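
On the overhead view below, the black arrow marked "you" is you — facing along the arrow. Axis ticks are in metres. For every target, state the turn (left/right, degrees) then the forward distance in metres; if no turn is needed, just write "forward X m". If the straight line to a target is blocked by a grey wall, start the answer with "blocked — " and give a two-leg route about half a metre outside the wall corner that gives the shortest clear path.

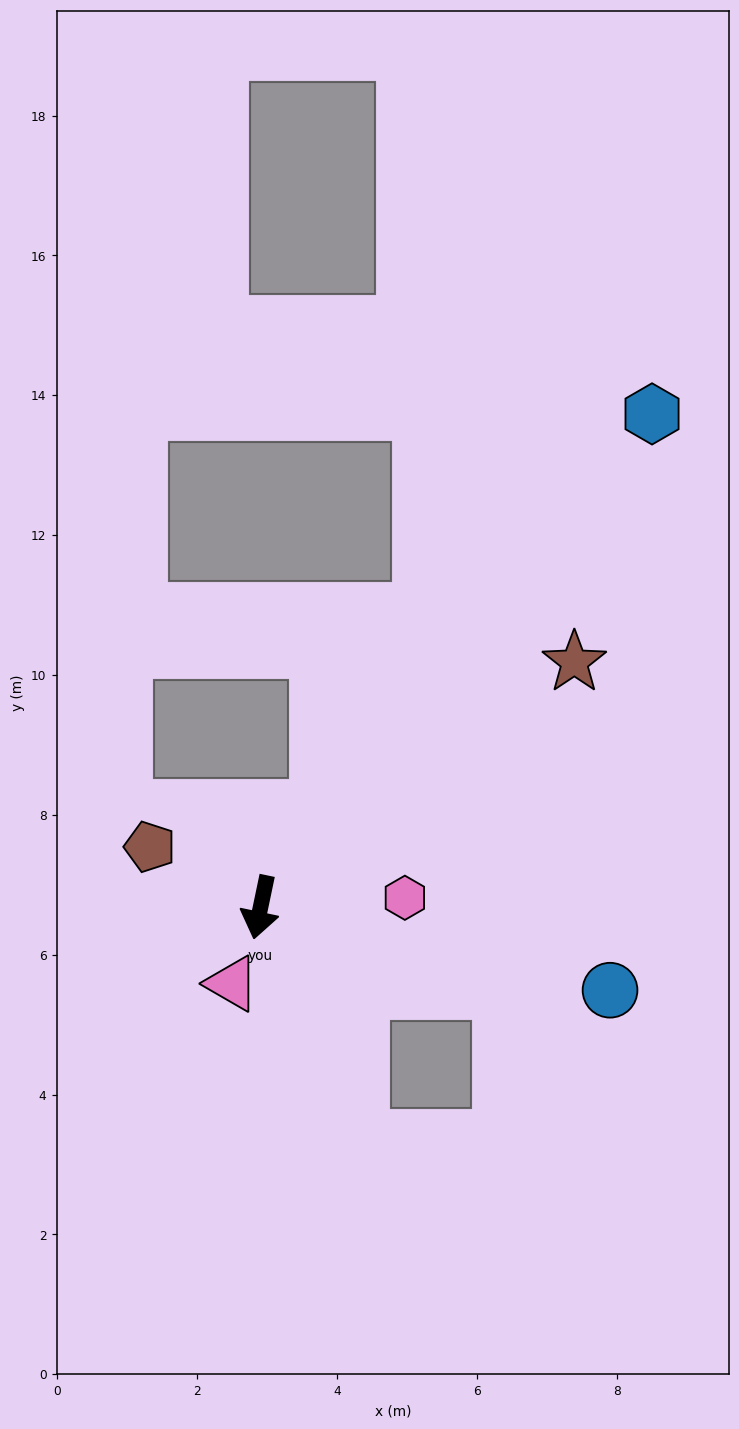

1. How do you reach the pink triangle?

turn right 9°, forward 1.2 m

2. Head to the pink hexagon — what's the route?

turn left 106°, forward 2.1 m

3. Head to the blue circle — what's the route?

turn left 88°, forward 5.1 m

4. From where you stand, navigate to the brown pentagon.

turn right 107°, forward 1.8 m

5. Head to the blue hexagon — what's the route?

turn left 153°, forward 9.0 m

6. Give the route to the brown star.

turn left 140°, forward 5.7 m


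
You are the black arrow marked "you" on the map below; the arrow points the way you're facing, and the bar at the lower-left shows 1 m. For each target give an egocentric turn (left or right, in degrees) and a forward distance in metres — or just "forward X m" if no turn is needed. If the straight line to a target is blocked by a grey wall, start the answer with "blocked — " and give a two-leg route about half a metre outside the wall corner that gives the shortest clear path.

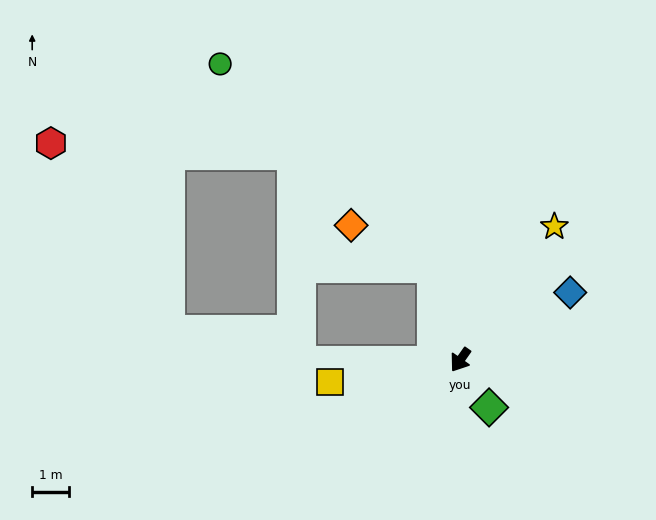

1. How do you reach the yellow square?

turn right 45°, forward 3.6 m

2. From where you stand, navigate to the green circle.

blocked — turn right 128°, forward 2.6 m, then turn left 29°, forward 7.9 m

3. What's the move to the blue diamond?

turn left 157°, forward 3.5 m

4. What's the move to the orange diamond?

blocked — turn right 128°, forward 2.6 m, then turn left 46°, forward 2.5 m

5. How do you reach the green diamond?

turn left 66°, forward 1.5 m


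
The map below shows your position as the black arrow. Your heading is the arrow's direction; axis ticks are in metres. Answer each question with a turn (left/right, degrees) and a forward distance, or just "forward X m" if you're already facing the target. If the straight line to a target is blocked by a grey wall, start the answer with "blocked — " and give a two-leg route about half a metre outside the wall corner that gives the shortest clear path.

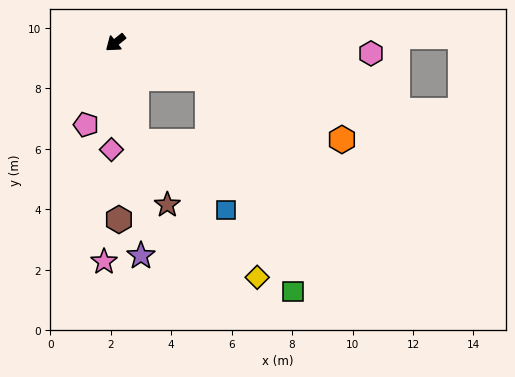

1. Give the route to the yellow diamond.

blocked — turn left 63°, forward 3.3 m, then turn left 30°, forward 6.0 m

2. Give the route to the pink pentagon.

turn left 31°, forward 2.9 m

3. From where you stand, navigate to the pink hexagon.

turn left 139°, forward 8.5 m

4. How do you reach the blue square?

blocked — turn left 63°, forward 3.3 m, then turn left 40°, forward 3.7 m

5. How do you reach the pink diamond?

turn left 49°, forward 3.5 m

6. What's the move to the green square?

blocked — turn left 120°, forward 3.3 m, then turn right 47°, forward 7.6 m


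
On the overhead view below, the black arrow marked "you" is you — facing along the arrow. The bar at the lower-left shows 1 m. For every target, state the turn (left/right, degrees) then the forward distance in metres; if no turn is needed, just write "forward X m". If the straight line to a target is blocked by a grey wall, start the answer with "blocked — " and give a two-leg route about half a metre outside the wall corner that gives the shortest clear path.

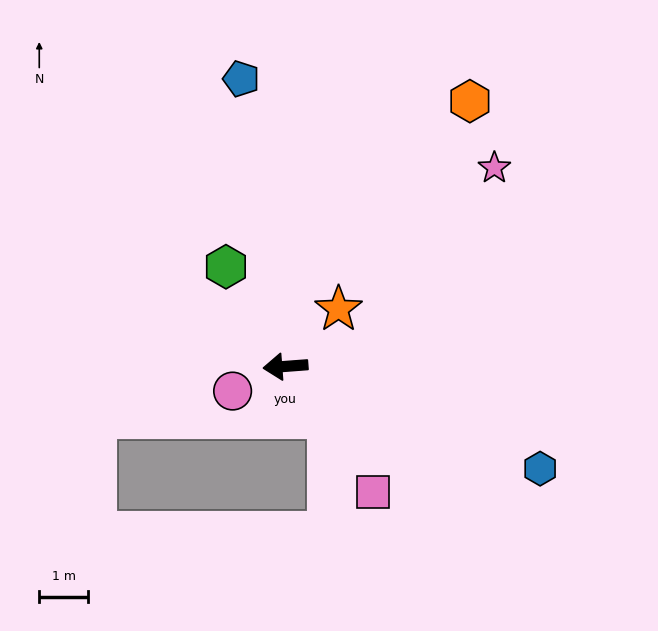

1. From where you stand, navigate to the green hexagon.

turn right 63°, forward 2.4 m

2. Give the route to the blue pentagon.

turn right 86°, forward 6.0 m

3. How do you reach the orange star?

turn right 137°, forward 1.6 m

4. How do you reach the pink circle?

turn left 21°, forward 1.2 m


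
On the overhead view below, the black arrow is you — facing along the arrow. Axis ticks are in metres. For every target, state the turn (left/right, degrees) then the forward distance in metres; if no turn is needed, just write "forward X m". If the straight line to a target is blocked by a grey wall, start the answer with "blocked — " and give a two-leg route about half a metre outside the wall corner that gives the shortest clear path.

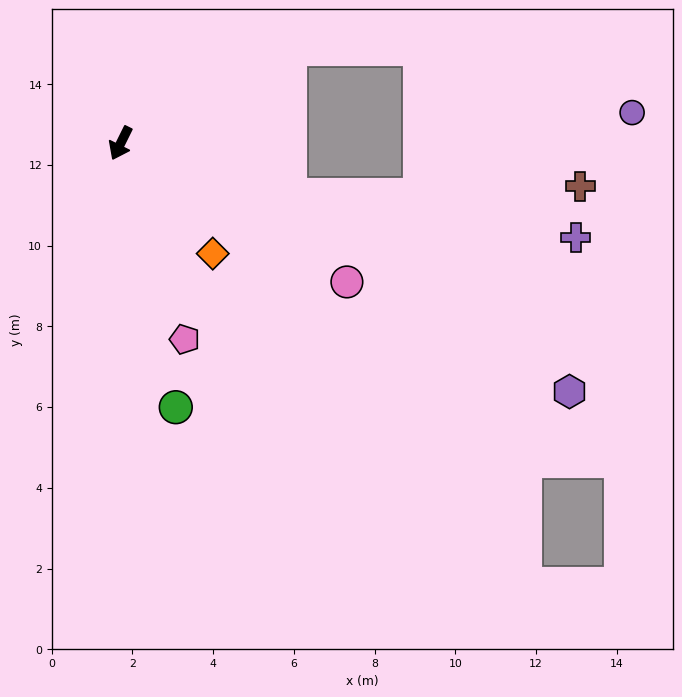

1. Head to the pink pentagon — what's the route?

turn left 44°, forward 5.1 m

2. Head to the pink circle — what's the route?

turn left 85°, forward 6.6 m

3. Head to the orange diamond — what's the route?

turn left 66°, forward 3.6 m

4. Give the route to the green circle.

turn left 38°, forward 6.7 m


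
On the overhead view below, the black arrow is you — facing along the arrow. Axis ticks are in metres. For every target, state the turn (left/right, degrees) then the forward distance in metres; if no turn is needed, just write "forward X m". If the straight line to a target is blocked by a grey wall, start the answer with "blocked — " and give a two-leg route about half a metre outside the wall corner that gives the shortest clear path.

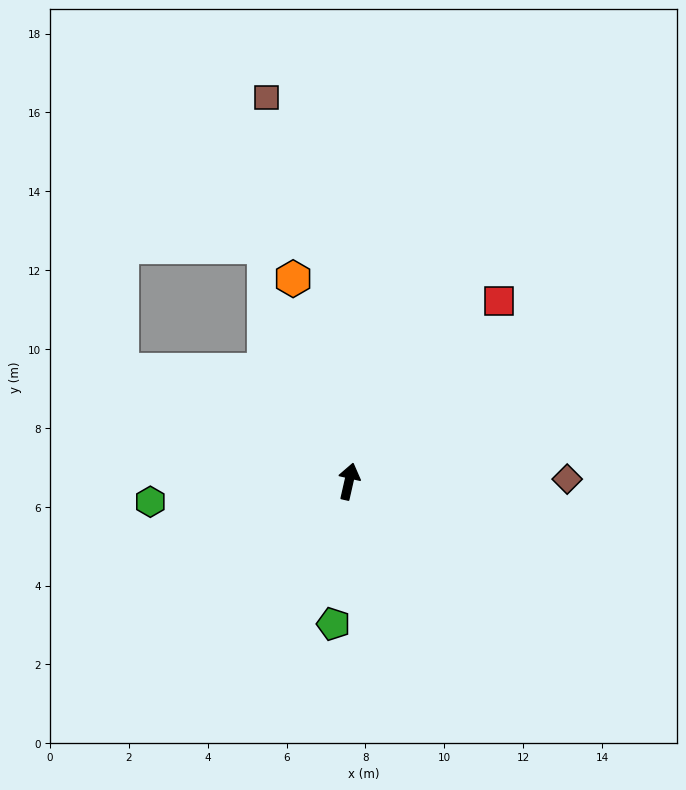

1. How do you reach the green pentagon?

turn right 173°, forward 3.6 m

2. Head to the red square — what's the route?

turn right 27°, forward 6.0 m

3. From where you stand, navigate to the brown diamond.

turn right 77°, forward 5.5 m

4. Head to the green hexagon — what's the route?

turn left 109°, forward 5.1 m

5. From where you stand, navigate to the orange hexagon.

turn left 28°, forward 5.3 m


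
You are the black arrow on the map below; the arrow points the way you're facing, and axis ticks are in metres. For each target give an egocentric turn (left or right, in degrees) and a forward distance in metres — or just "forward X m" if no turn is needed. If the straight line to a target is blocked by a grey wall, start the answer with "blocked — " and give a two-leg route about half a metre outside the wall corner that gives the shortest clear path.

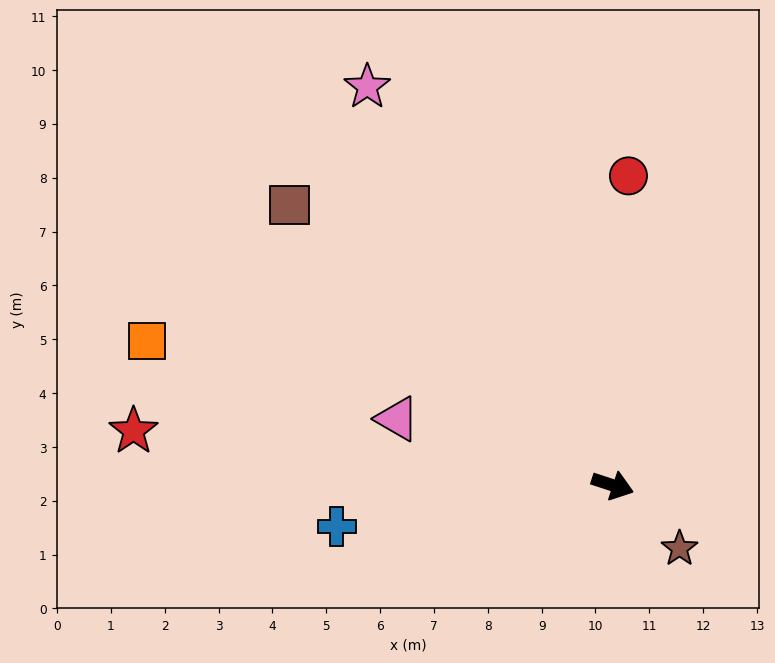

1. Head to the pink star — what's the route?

turn left 140°, forward 8.7 m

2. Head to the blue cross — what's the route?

turn right 153°, forward 5.2 m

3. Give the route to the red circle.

turn left 105°, forward 5.8 m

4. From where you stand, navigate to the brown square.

turn left 157°, forward 7.9 m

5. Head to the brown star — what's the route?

turn right 25°, forward 1.7 m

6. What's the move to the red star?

turn right 168°, forward 9.0 m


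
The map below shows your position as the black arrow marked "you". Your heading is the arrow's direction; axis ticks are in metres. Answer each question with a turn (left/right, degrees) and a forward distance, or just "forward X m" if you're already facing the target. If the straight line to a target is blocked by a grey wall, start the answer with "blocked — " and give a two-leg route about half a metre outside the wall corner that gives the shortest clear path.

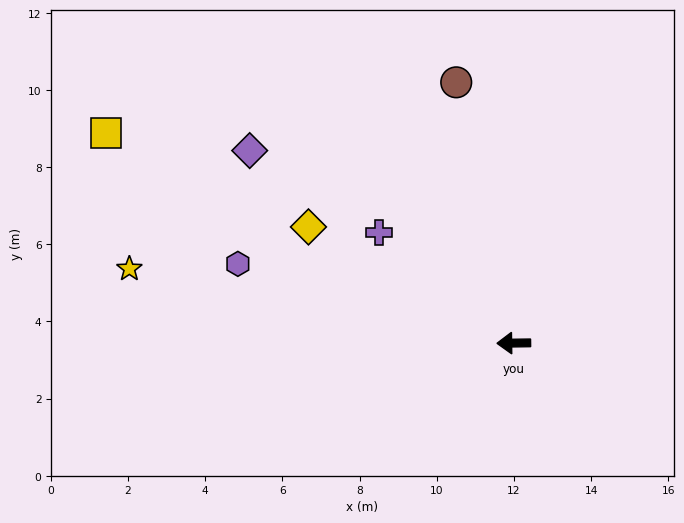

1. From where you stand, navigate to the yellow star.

turn right 12°, forward 10.1 m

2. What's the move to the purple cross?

turn right 40°, forward 4.5 m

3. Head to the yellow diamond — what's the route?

turn right 30°, forward 6.1 m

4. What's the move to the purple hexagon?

turn right 17°, forward 7.4 m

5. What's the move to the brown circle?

turn right 78°, forward 6.9 m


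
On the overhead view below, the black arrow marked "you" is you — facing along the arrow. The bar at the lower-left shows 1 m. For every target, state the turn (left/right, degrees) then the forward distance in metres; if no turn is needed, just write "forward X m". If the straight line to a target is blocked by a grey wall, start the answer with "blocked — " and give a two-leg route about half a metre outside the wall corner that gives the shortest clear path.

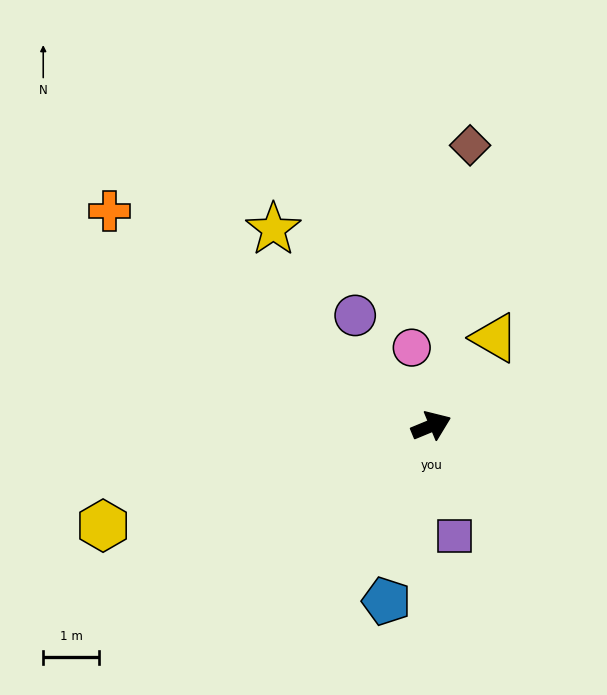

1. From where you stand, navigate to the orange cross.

turn left 124°, forward 6.9 m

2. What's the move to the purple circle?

turn left 102°, forward 2.4 m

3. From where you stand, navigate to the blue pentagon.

turn right 127°, forward 3.2 m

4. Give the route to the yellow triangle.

turn left 32°, forward 1.9 m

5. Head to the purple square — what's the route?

turn right 101°, forward 2.0 m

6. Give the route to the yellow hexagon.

turn left 174°, forward 6.1 m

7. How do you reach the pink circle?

turn left 82°, forward 1.4 m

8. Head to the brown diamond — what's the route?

turn left 60°, forward 5.0 m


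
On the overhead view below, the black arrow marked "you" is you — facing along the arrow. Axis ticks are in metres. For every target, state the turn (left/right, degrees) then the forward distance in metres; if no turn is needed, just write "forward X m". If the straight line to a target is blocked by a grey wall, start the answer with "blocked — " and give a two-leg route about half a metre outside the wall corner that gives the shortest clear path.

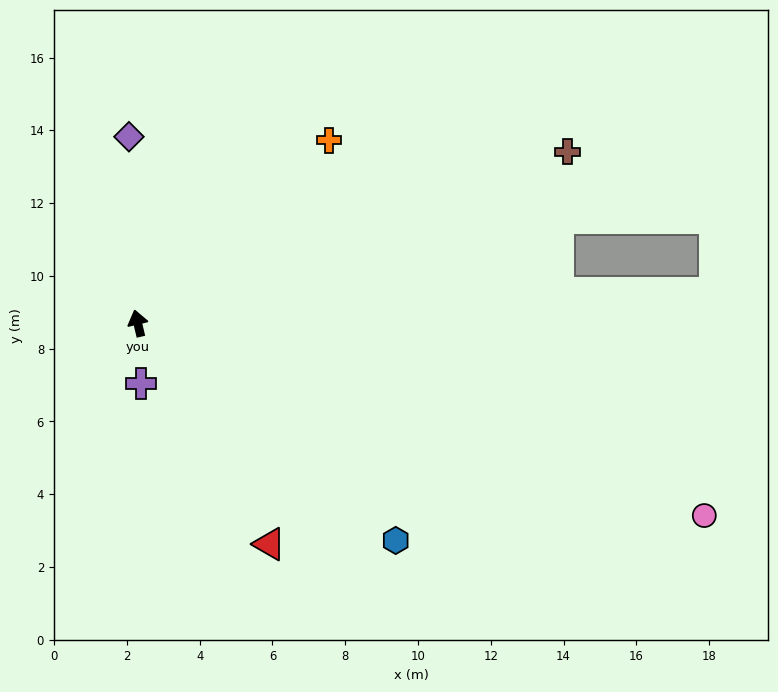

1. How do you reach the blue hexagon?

turn right 143°, forward 9.3 m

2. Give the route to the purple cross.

turn left 170°, forward 1.7 m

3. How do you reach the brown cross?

turn right 82°, forward 12.7 m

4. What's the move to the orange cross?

turn right 60°, forward 7.3 m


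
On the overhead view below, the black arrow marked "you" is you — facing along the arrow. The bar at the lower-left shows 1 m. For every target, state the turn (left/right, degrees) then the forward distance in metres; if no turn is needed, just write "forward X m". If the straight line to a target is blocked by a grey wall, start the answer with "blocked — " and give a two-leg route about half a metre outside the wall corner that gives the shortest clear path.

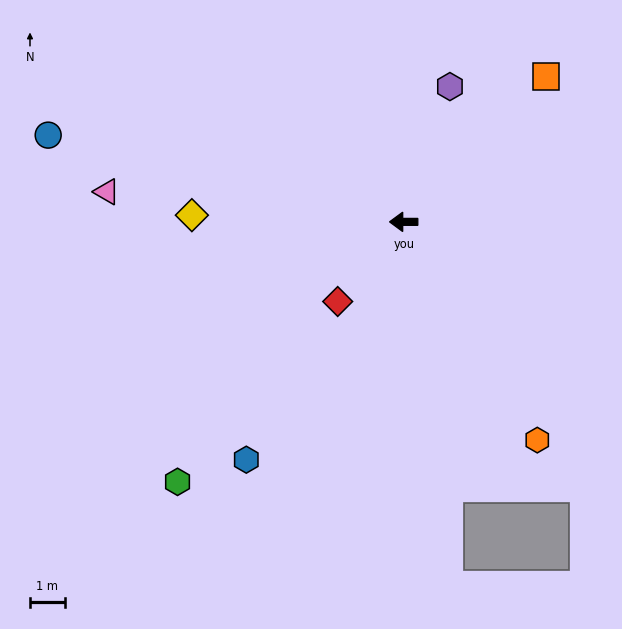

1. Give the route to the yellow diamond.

forward 6.1 m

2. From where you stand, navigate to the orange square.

turn right 134°, forward 5.9 m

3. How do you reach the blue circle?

turn right 14°, forward 10.6 m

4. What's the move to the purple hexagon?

turn right 109°, forward 4.1 m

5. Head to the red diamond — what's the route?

turn left 50°, forward 3.0 m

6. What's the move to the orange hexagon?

turn left 122°, forward 7.4 m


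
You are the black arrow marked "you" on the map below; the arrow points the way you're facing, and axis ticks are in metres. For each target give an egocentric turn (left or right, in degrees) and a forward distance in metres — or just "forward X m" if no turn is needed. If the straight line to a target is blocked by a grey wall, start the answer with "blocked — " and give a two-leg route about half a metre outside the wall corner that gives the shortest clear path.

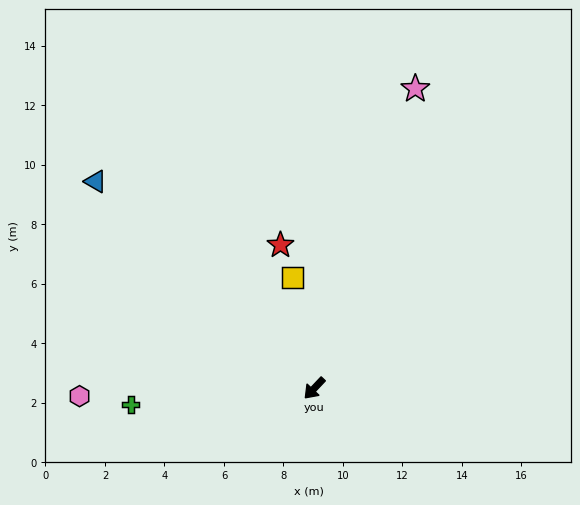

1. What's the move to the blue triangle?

turn right 90°, forward 10.1 m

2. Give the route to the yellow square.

turn right 126°, forward 3.8 m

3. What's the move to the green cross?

turn right 42°, forward 6.2 m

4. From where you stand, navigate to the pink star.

turn right 155°, forward 10.6 m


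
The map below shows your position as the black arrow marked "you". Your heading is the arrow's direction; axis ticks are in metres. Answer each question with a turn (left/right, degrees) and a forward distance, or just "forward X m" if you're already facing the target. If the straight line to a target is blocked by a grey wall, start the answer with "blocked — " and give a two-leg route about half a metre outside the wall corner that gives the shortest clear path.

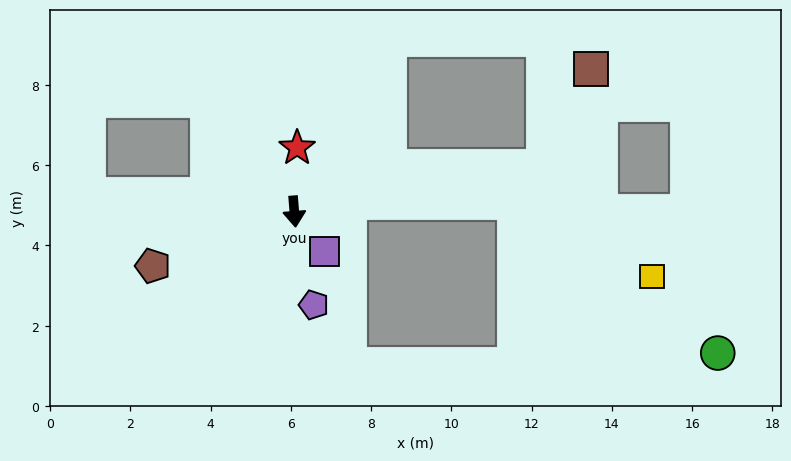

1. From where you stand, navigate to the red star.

turn left 173°, forward 1.6 m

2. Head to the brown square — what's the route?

blocked — turn left 96°, forward 6.3 m, then turn left 53°, forward 2.7 m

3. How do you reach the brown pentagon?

turn right 74°, forward 3.8 m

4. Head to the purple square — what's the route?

turn left 33°, forward 1.2 m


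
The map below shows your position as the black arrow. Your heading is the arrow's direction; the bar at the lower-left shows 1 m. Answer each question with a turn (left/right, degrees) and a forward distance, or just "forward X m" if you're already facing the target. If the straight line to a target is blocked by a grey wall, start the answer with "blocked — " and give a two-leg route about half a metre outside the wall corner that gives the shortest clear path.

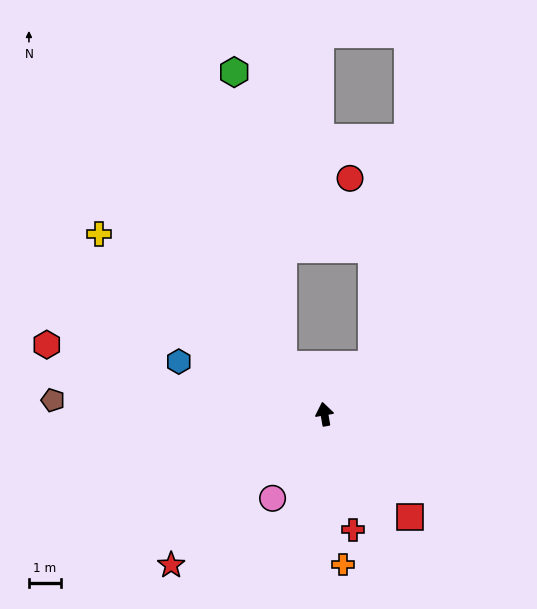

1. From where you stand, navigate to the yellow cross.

turn left 42°, forward 8.9 m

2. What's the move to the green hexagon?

blocked — turn left 30°, forward 2.0 m, then turn right 30°, forward 9.2 m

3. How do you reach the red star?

turn left 125°, forward 6.7 m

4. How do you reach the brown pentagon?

turn left 77°, forward 8.4 m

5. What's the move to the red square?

turn right 150°, forward 4.1 m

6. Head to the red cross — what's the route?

turn right 176°, forward 3.7 m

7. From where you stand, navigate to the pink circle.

turn left 139°, forward 3.1 m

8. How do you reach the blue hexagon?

turn left 60°, forward 4.8 m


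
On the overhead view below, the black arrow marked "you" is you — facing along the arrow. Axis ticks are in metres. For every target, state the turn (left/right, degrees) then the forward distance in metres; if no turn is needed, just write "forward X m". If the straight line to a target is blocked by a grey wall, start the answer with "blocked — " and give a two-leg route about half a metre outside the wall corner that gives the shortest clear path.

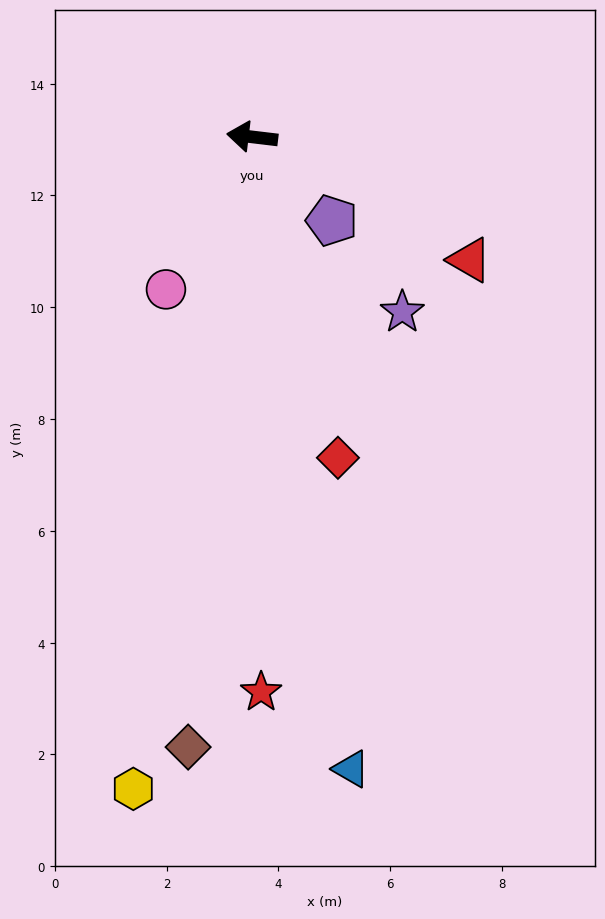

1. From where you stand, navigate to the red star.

turn left 98°, forward 9.9 m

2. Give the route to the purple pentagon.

turn left 140°, forward 2.1 m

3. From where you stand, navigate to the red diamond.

turn left 112°, forward 5.9 m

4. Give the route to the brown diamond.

turn left 91°, forward 11.0 m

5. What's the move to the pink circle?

turn left 67°, forward 3.1 m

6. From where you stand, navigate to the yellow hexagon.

turn left 86°, forward 11.9 m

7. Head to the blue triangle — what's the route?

turn left 106°, forward 11.4 m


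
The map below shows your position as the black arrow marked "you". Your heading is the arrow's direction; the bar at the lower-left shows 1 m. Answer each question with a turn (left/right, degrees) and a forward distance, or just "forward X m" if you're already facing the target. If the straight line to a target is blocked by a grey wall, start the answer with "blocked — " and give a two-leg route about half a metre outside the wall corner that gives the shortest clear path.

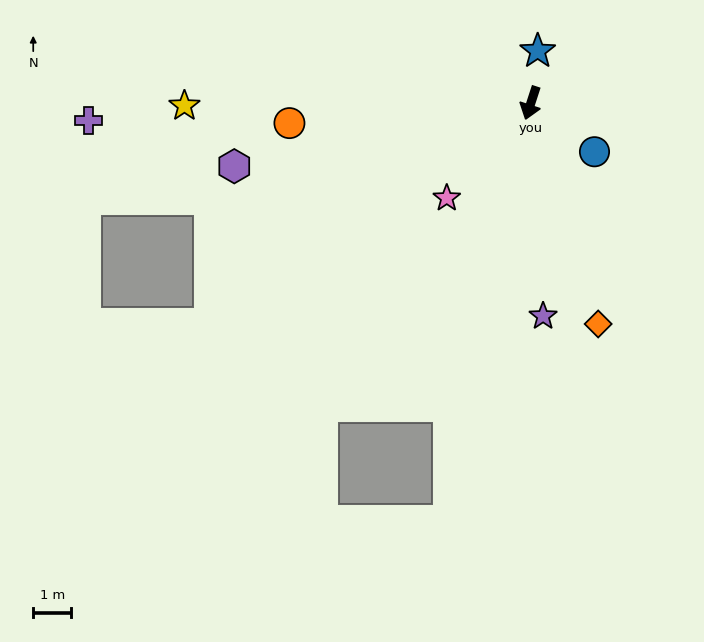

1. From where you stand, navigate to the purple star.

turn left 21°, forward 5.6 m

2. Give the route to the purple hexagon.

turn right 60°, forward 8.0 m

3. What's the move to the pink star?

turn right 24°, forward 3.3 m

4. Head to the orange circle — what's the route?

turn right 67°, forward 6.4 m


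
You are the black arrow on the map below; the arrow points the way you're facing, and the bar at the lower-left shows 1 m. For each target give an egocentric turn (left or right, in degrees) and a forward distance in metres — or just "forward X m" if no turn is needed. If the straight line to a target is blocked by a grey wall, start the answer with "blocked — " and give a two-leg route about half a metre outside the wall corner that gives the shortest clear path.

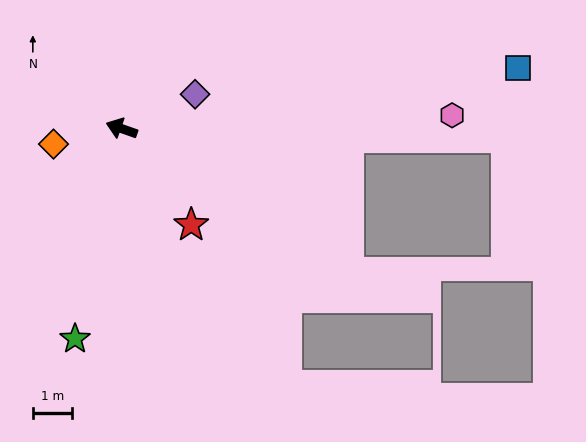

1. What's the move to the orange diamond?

turn left 32°, forward 1.8 m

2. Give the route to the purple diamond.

turn right 136°, forward 2.1 m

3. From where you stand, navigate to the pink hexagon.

turn right 158°, forward 8.5 m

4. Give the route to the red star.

turn left 145°, forward 3.1 m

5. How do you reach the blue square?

turn right 152°, forward 10.4 m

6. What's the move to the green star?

turn left 97°, forward 5.6 m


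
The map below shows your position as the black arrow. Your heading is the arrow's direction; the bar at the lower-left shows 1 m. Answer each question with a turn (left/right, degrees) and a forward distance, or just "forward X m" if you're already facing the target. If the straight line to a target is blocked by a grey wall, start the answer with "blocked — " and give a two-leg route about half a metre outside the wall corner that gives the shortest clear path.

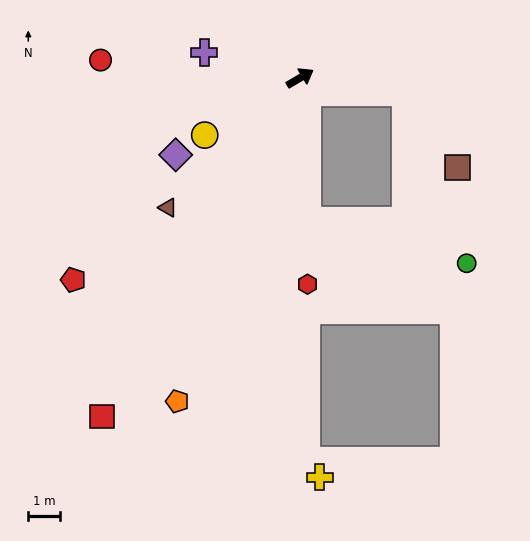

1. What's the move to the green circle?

blocked — turn right 39°, forward 3.3 m, then turn right 62°, forward 5.7 m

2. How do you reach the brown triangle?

turn right 166°, forward 5.8 m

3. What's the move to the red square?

turn right 151°, forward 12.4 m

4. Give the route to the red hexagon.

turn right 118°, forward 6.5 m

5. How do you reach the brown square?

blocked — turn right 39°, forward 3.3 m, then turn right 46°, forward 2.9 m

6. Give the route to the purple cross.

turn left 135°, forward 3.1 m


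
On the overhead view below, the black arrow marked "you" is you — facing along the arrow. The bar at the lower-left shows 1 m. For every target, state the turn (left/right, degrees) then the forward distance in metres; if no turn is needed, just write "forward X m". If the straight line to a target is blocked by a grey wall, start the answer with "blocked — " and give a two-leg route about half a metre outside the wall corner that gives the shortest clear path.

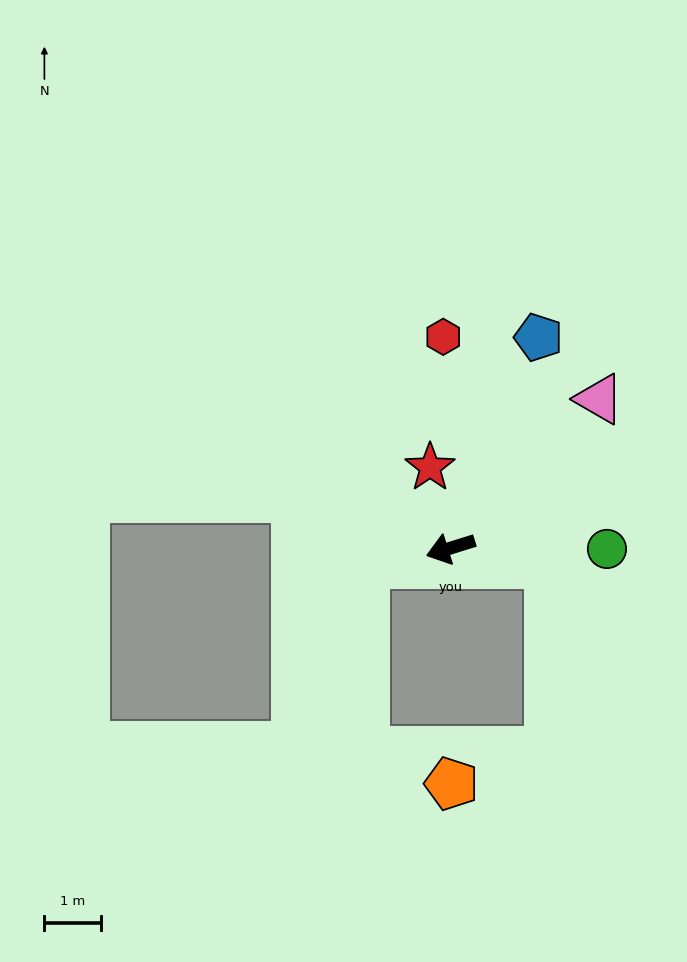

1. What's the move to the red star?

turn right 93°, forward 1.5 m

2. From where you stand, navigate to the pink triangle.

turn right 152°, forward 3.7 m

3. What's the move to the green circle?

turn left 162°, forward 2.8 m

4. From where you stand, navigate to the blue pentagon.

turn right 130°, forward 4.0 m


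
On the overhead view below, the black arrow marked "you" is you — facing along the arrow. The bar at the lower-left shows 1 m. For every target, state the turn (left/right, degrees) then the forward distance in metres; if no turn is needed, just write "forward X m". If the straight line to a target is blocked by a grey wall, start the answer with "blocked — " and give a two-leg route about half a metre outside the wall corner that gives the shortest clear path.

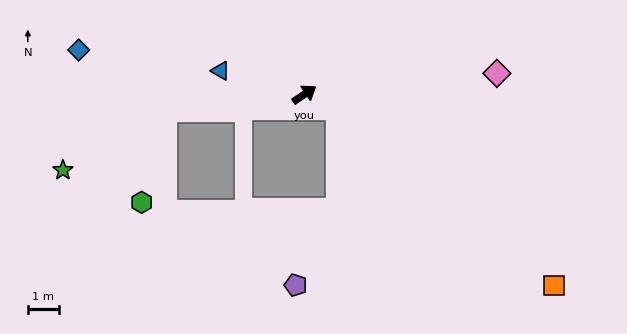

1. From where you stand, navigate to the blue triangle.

turn left 130°, forward 2.8 m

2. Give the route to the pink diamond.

turn right 28°, forward 6.2 m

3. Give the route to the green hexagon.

blocked — turn left 152°, forward 4.5 m, then turn left 71°, forward 3.1 m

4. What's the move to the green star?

blocked — turn left 152°, forward 4.5 m, then turn left 25°, forward 3.8 m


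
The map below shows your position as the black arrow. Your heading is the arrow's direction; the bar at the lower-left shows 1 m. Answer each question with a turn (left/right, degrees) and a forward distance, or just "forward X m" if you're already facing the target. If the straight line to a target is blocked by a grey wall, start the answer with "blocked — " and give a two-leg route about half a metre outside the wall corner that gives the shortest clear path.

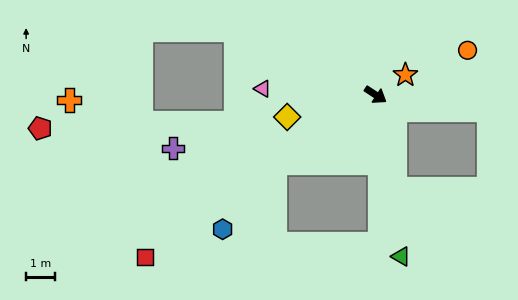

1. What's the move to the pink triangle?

turn right 150°, forward 3.9 m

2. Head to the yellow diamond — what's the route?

turn right 133°, forward 3.2 m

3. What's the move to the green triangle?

turn right 48°, forward 5.7 m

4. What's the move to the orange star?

turn left 67°, forward 1.2 m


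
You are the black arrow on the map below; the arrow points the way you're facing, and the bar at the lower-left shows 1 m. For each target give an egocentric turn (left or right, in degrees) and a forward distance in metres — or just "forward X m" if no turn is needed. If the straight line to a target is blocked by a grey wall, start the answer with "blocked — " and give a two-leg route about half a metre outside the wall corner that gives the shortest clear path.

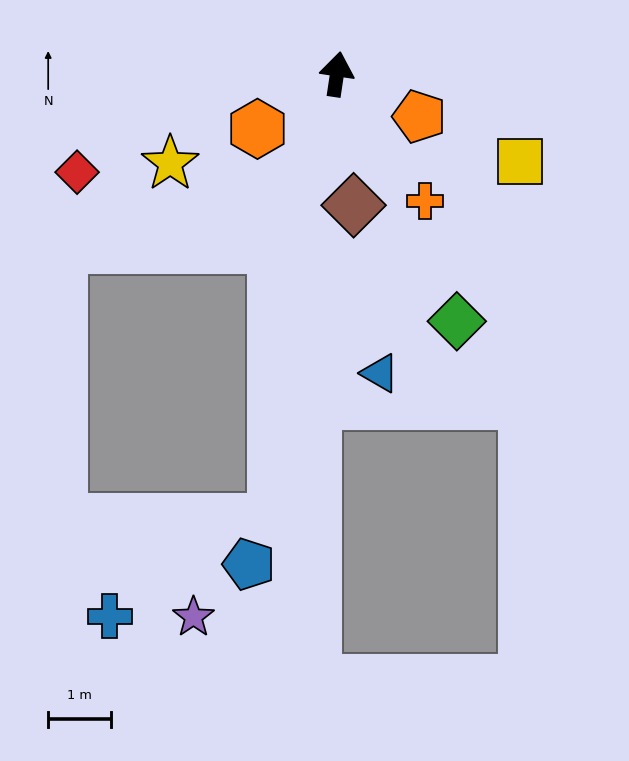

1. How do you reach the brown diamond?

turn right 164°, forward 2.1 m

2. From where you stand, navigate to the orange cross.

turn right 137°, forward 2.4 m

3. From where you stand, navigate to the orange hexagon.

turn left 133°, forward 1.5 m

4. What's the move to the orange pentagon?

turn right 109°, forward 1.5 m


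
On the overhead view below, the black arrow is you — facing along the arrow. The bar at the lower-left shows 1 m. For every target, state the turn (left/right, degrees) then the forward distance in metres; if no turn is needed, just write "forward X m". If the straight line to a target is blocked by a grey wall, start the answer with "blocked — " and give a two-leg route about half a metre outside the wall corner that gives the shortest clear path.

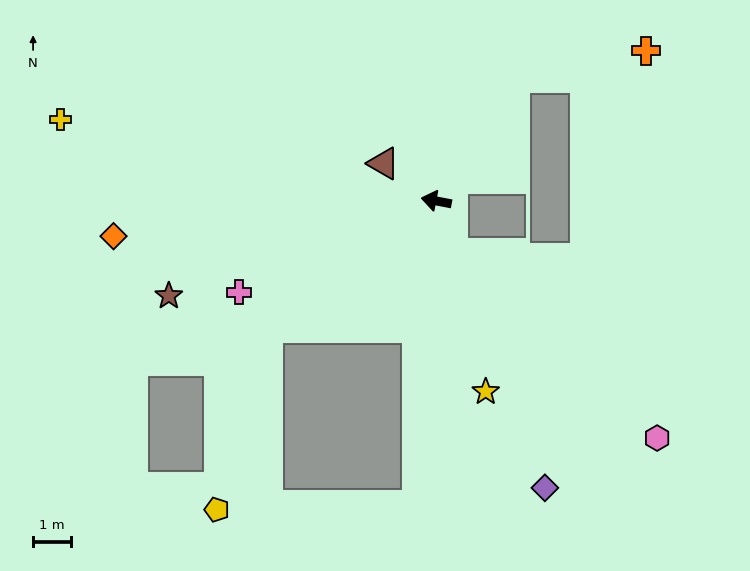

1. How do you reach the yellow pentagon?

blocked — turn left 48°, forward 5.6 m, then turn left 37°, forward 5.0 m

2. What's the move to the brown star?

turn left 30°, forward 7.6 m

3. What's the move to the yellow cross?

forward 10.2 m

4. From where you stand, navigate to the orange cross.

blocked — turn right 111°, forward 3.9 m, then turn right 47°, forward 3.6 m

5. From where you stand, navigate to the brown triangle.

turn right 25°, forward 1.7 m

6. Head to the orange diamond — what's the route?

turn left 17°, forward 8.7 m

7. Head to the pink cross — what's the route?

turn left 36°, forward 5.8 m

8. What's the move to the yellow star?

turn left 115°, forward 5.3 m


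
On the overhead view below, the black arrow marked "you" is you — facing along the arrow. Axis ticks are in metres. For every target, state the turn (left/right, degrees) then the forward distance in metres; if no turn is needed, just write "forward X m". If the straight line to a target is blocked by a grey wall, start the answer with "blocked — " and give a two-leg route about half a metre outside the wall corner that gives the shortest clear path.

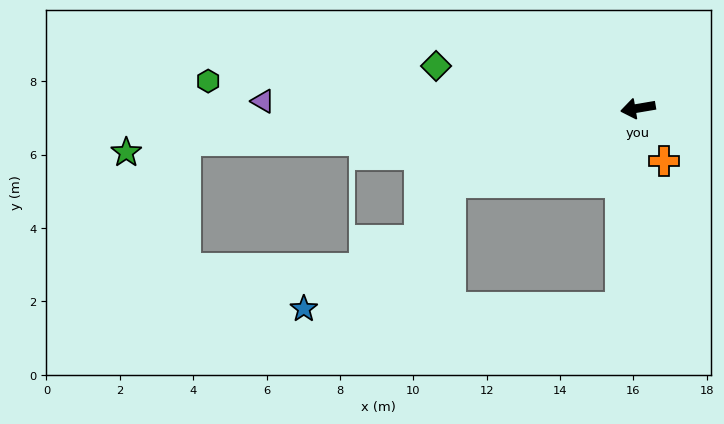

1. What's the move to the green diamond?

turn right 21°, forward 5.6 m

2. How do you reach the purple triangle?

turn right 11°, forward 10.2 m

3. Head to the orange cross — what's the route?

turn left 107°, forward 1.6 m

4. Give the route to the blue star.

blocked — turn left 75°, forward 5.4 m, then turn right 84°, forward 8.6 m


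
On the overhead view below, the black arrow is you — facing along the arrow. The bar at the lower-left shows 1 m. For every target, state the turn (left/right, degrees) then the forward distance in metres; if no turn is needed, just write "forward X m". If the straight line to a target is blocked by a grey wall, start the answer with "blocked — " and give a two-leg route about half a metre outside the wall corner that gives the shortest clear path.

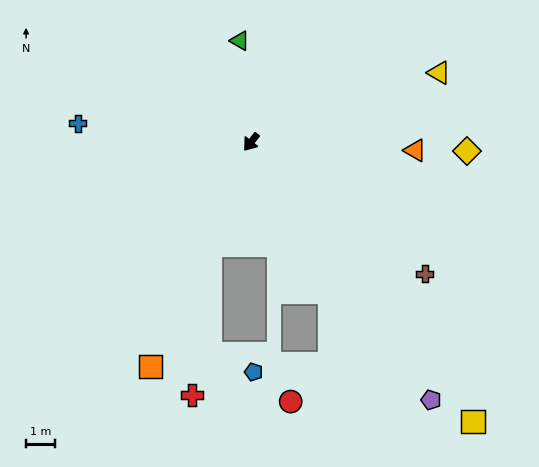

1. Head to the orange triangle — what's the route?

turn left 125°, forward 5.8 m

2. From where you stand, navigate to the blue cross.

turn right 58°, forward 6.1 m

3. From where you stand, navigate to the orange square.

turn left 14°, forward 8.6 m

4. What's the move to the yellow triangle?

turn left 148°, forward 7.0 m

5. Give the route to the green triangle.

turn right 136°, forward 3.6 m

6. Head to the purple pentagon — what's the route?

turn left 73°, forward 11.0 m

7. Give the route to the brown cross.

turn left 91°, forward 7.6 m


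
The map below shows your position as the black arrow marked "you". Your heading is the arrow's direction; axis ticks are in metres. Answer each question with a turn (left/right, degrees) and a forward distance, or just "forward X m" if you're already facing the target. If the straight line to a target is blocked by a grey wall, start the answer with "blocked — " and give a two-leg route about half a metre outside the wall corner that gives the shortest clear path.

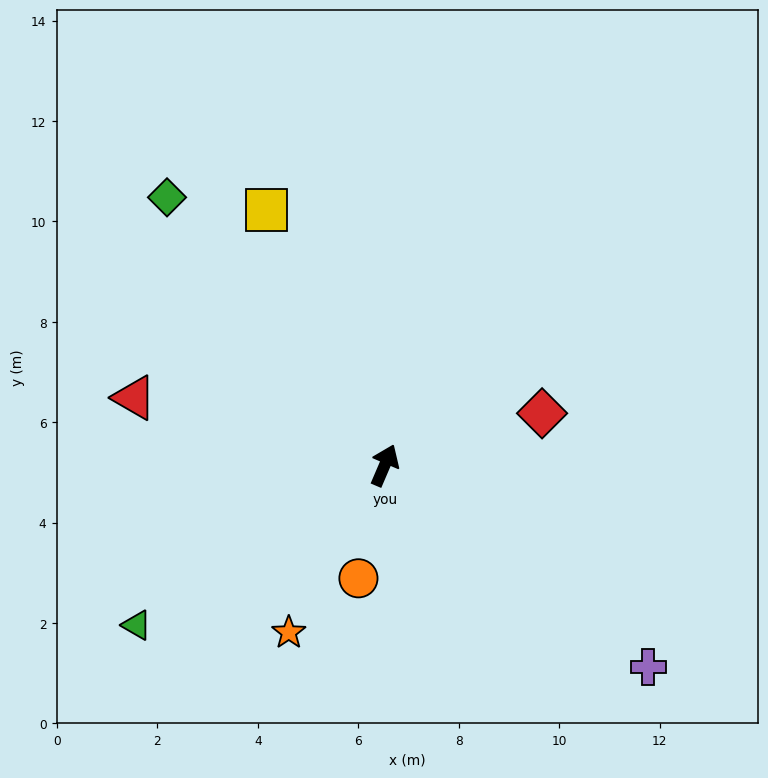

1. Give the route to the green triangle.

turn left 146°, forward 5.9 m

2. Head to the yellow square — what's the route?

turn left 48°, forward 5.6 m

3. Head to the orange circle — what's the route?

turn right 170°, forward 2.3 m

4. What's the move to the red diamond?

turn right 49°, forward 3.3 m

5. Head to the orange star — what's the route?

turn left 173°, forward 3.8 m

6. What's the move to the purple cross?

turn right 104°, forward 6.6 m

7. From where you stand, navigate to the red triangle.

turn left 98°, forward 5.2 m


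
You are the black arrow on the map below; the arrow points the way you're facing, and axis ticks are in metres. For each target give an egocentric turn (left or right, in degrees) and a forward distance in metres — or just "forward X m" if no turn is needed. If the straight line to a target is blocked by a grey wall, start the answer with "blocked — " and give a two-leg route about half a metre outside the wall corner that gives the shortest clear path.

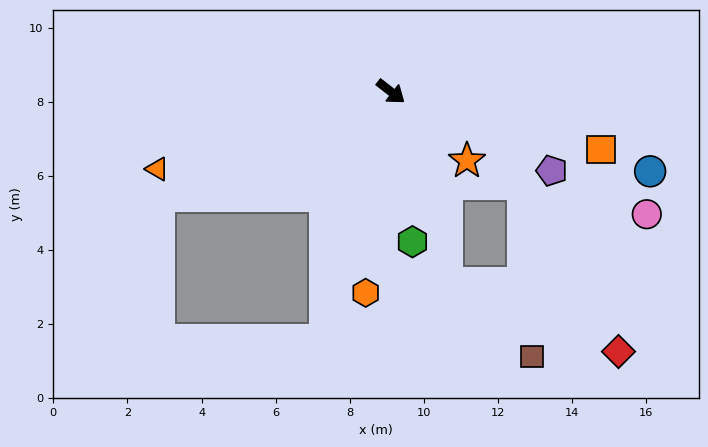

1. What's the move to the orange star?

turn right 4°, forward 2.8 m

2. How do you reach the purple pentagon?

turn left 12°, forward 4.8 m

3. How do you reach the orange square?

turn left 23°, forward 5.9 m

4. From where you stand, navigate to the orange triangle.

turn right 124°, forward 6.6 m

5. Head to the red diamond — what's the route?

blocked — turn right 36°, forward 5.4 m, then turn left 52°, forward 5.0 m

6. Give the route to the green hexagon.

turn right 44°, forward 4.1 m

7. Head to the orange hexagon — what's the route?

turn right 59°, forward 5.5 m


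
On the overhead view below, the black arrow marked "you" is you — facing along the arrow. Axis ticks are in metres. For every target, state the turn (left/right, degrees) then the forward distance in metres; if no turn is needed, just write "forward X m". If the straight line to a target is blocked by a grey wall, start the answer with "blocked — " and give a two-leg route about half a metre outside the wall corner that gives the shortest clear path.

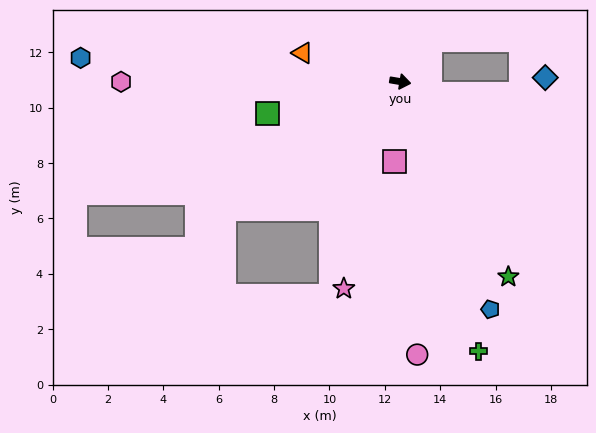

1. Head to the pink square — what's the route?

turn right 84°, forward 2.9 m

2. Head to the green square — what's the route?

turn right 157°, forward 4.9 m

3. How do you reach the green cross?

turn right 64°, forward 10.1 m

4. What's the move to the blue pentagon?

turn right 59°, forward 8.9 m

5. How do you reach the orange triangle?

turn left 173°, forward 3.7 m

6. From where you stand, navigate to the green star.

turn right 51°, forward 8.1 m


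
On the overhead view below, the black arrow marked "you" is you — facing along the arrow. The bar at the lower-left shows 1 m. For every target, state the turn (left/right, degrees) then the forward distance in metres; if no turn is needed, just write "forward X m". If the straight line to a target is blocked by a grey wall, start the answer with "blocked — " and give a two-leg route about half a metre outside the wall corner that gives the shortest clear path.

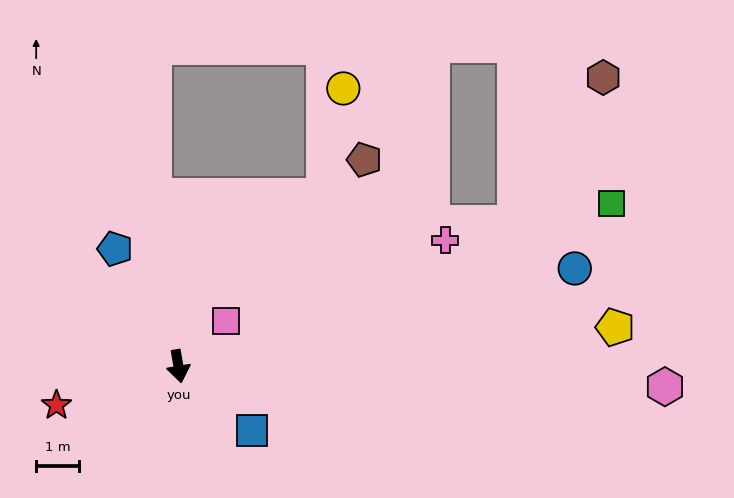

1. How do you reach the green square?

turn left 101°, forward 10.9 m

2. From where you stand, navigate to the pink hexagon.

turn left 78°, forward 11.4 m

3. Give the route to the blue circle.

turn left 94°, forward 9.6 m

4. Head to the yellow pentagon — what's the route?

turn left 86°, forward 10.3 m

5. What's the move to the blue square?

turn left 39°, forward 2.3 m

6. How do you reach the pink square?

turn left 124°, forward 1.5 m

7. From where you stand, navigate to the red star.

turn right 82°, forward 3.0 m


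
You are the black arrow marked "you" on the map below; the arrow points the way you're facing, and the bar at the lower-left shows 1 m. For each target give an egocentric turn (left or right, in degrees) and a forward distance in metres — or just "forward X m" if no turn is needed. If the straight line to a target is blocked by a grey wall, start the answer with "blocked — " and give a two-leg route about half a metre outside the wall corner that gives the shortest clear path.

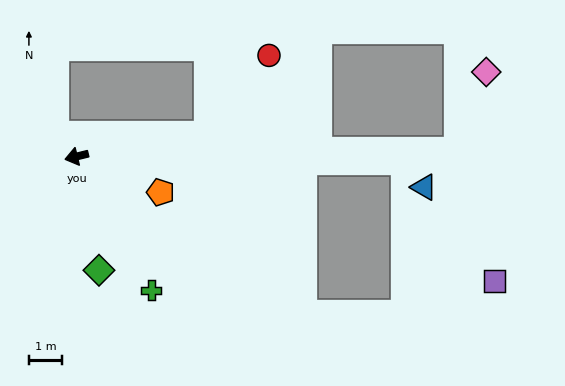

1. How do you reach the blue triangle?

blocked — turn left 165°, forward 9.9 m, then turn right 53°, forward 1.0 m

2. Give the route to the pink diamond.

blocked — turn left 167°, forward 11.5 m, then turn left 70°, forward 2.5 m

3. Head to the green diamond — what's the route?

turn left 87°, forward 3.5 m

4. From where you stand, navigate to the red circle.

blocked — turn left 175°, forward 4.0 m, then turn left 44°, forward 3.0 m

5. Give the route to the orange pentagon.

turn left 143°, forward 2.8 m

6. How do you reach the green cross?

turn left 105°, forward 4.6 m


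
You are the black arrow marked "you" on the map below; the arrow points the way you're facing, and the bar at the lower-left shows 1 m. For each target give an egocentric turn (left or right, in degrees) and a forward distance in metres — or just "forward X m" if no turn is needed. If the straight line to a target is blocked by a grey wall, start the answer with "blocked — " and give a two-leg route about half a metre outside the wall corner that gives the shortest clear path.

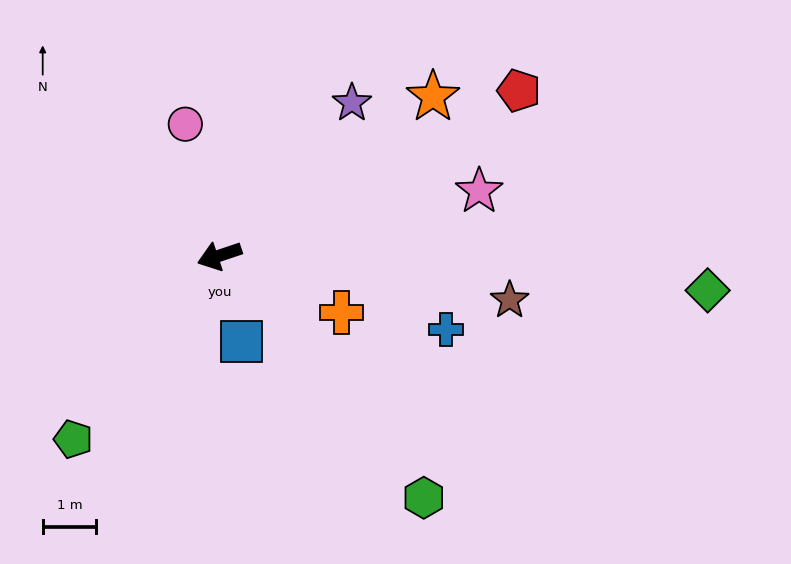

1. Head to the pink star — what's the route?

turn left 175°, forward 5.0 m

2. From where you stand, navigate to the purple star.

turn right 149°, forward 3.8 m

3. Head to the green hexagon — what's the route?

turn left 112°, forward 5.9 m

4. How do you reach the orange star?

turn right 162°, forward 5.0 m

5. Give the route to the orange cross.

turn left 137°, forward 2.5 m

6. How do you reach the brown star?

turn left 153°, forward 5.5 m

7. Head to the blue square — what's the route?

turn left 86°, forward 1.7 m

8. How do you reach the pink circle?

turn right 94°, forward 2.5 m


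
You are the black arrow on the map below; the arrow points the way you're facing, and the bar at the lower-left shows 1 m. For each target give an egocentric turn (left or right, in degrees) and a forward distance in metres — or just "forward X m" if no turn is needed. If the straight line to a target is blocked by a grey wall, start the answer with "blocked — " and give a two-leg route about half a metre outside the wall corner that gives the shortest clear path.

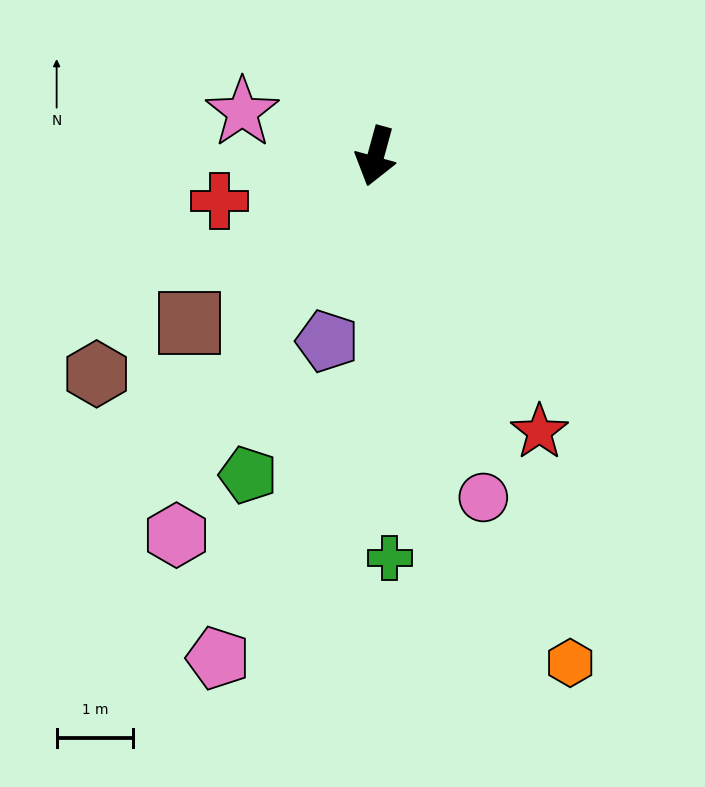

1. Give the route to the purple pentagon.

forward 2.5 m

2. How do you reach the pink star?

turn right 93°, forward 1.8 m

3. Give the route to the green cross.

turn left 17°, forward 5.3 m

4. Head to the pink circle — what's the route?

turn left 33°, forward 4.7 m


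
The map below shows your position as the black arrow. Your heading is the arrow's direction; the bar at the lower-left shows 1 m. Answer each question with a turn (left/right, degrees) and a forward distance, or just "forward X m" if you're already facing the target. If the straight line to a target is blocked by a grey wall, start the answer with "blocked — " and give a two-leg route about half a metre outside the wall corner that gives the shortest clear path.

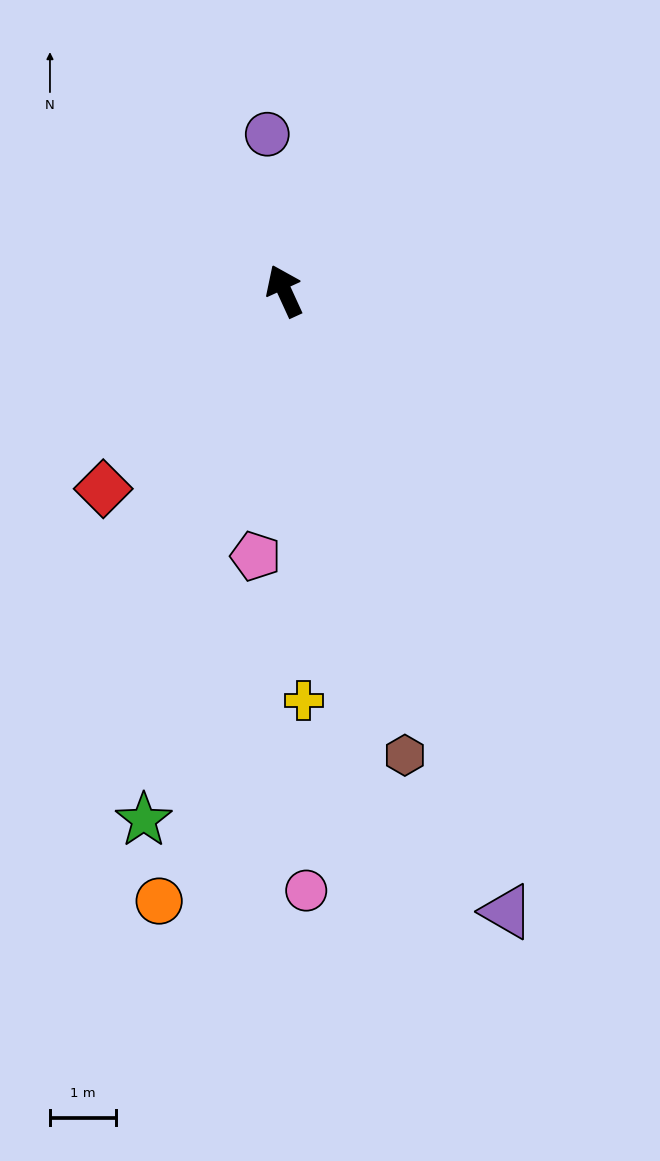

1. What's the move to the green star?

turn left 141°, forward 8.4 m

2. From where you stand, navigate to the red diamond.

turn left 113°, forward 4.1 m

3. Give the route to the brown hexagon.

turn left 170°, forward 7.3 m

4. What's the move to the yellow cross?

turn left 158°, forward 6.3 m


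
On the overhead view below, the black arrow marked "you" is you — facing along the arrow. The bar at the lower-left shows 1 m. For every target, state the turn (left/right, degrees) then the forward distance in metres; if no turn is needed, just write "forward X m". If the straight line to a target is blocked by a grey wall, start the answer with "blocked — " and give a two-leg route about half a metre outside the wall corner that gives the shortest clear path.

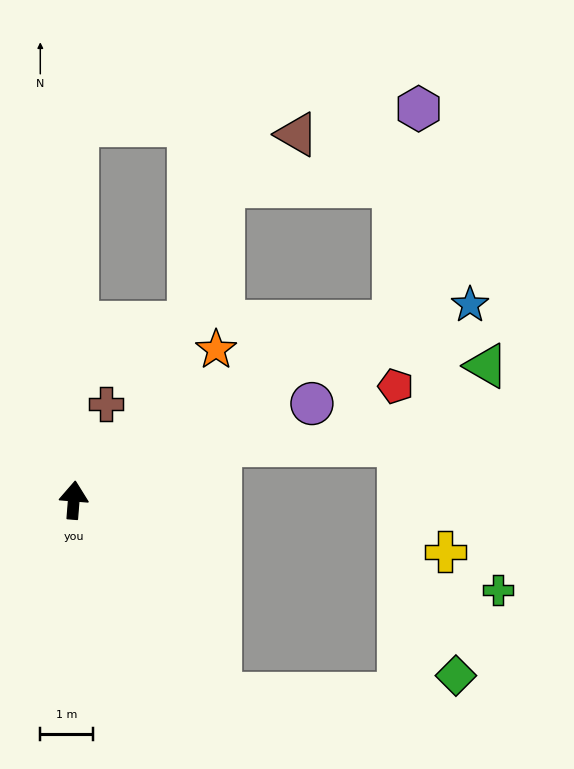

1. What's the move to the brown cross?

turn right 14°, forward 1.9 m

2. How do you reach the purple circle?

turn right 63°, forward 4.9 m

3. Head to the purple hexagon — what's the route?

blocked — turn right 57°, forward 7.0 m, then turn left 55°, forward 4.1 m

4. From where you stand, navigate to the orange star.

turn right 39°, forward 4.0 m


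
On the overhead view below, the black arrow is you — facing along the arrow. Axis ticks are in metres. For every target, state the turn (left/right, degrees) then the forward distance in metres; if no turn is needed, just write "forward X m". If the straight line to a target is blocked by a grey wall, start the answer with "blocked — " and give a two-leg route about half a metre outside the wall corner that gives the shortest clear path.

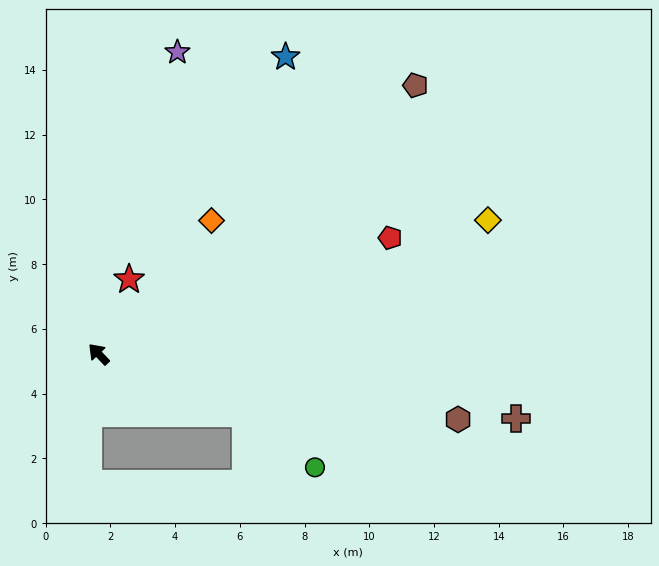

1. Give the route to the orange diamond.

turn right 84°, forward 5.4 m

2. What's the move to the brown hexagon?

turn right 144°, forward 11.3 m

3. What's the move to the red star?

turn right 66°, forward 2.5 m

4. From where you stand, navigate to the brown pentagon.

turn right 93°, forward 12.8 m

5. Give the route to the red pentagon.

turn right 112°, forward 9.7 m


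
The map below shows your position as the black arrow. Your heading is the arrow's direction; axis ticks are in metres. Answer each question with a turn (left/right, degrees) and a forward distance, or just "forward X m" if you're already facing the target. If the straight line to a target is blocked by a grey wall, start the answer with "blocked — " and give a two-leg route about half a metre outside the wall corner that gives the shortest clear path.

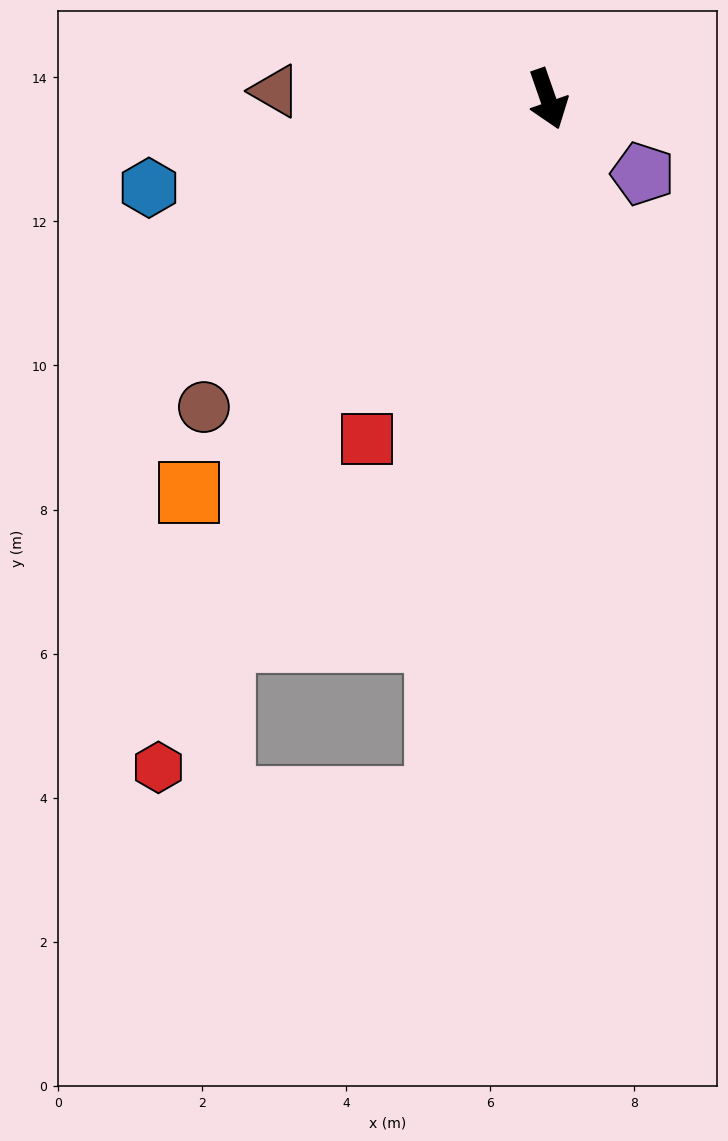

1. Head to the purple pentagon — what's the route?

turn left 33°, forward 1.7 m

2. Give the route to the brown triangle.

turn right 111°, forward 3.8 m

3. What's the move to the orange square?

turn right 62°, forward 7.4 m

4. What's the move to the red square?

turn right 47°, forward 5.3 m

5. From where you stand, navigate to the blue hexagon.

turn right 97°, forward 5.7 m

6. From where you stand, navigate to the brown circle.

turn right 67°, forward 6.4 m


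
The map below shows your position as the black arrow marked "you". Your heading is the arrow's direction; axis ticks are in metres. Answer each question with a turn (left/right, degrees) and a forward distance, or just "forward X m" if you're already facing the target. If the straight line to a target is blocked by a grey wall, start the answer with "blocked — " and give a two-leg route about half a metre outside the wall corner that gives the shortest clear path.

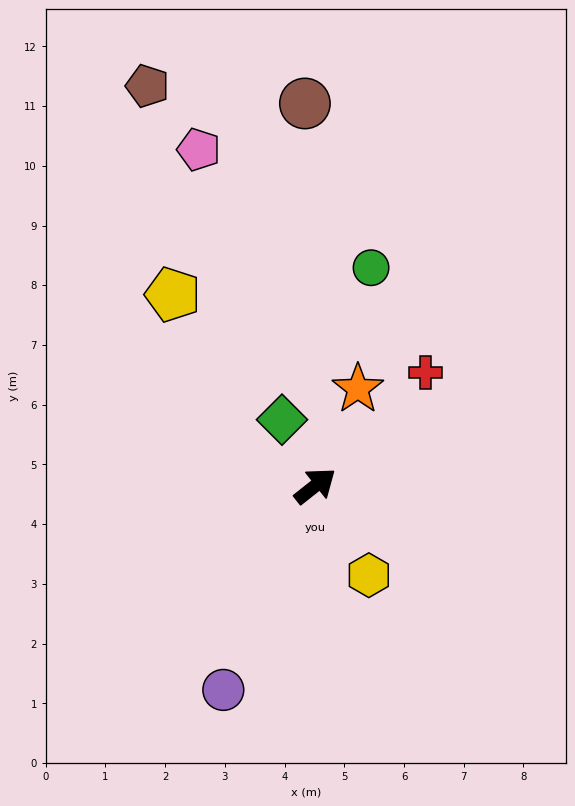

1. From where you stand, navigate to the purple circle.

turn right 153°, forward 3.7 m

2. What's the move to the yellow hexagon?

turn right 97°, forward 1.7 m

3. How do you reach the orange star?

turn left 28°, forward 1.8 m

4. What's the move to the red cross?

turn left 8°, forward 2.6 m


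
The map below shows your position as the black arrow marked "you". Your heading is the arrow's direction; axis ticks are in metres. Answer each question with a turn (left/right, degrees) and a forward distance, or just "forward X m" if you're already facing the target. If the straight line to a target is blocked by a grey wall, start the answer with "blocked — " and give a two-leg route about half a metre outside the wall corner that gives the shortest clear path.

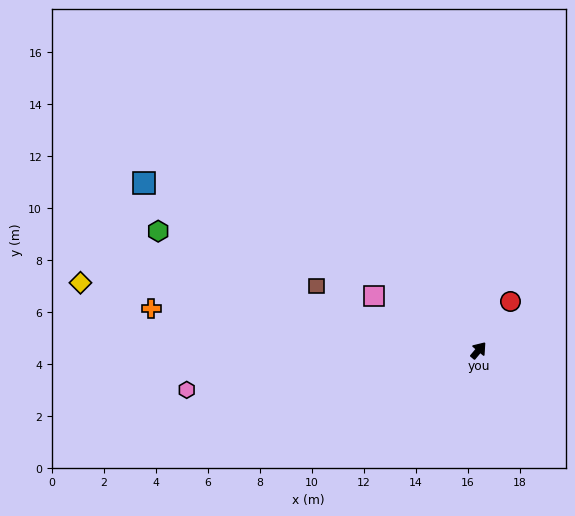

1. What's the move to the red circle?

turn left 7°, forward 2.2 m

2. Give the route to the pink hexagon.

turn left 138°, forward 11.3 m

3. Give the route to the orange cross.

turn left 123°, forward 12.7 m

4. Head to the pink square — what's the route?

turn left 102°, forward 4.5 m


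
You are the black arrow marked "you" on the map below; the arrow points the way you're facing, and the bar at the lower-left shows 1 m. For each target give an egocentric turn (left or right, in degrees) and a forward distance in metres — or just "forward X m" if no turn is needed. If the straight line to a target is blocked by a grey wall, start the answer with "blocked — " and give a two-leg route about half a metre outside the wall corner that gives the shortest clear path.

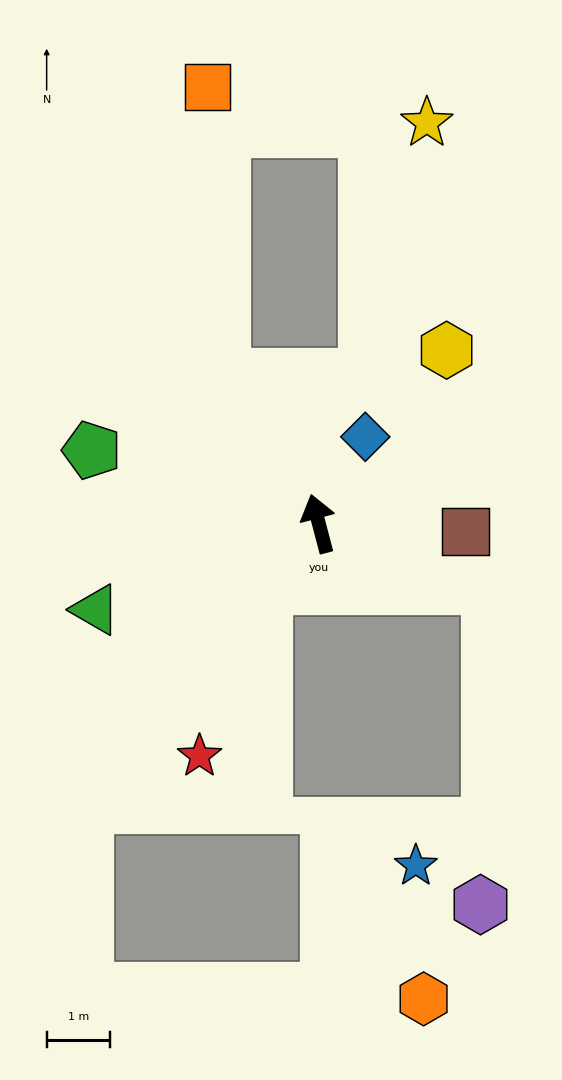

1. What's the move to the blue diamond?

turn right 43°, forward 1.6 m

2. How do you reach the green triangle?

turn left 96°, forward 3.8 m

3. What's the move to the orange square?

blocked — turn left 18°, forward 2.8 m, then turn right 30°, forward 4.6 m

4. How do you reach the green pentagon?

turn left 57°, forward 3.8 m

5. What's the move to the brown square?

turn right 108°, forward 2.3 m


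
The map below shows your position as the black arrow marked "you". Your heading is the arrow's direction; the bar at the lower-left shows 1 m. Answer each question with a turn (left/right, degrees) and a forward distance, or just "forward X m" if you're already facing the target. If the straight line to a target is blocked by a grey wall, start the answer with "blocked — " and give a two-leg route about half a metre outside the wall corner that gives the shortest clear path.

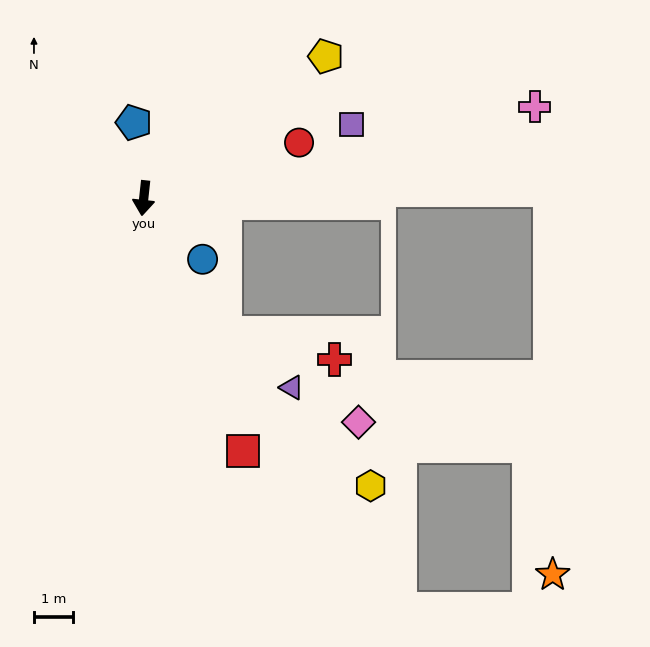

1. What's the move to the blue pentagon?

turn right 166°, forward 2.0 m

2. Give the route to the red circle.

turn left 116°, forward 4.2 m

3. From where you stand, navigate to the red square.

turn left 28°, forward 7.0 m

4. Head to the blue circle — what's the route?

turn left 50°, forward 2.2 m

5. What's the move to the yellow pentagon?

turn left 134°, forward 5.9 m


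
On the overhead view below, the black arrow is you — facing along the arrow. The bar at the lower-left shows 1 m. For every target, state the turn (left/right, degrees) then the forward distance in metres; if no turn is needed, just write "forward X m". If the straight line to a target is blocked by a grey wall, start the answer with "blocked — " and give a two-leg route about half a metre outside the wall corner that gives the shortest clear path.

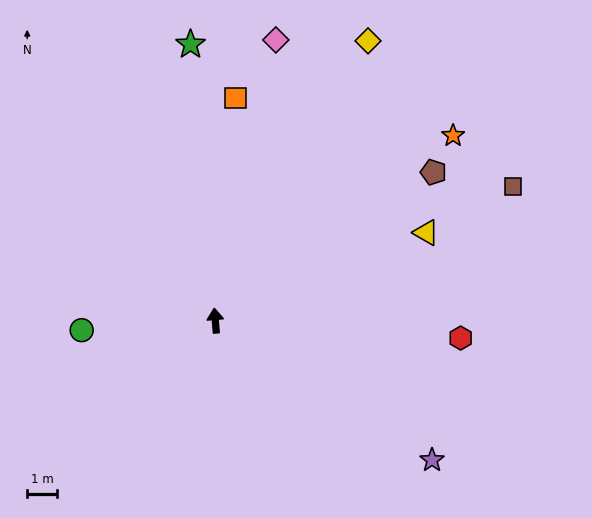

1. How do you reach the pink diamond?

turn right 17°, forward 9.6 m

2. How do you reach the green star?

forward 9.3 m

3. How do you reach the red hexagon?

turn right 99°, forward 8.3 m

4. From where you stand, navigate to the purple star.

turn right 128°, forward 8.7 m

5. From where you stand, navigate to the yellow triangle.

turn right 72°, forward 7.7 m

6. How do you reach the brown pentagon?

turn right 61°, forward 8.9 m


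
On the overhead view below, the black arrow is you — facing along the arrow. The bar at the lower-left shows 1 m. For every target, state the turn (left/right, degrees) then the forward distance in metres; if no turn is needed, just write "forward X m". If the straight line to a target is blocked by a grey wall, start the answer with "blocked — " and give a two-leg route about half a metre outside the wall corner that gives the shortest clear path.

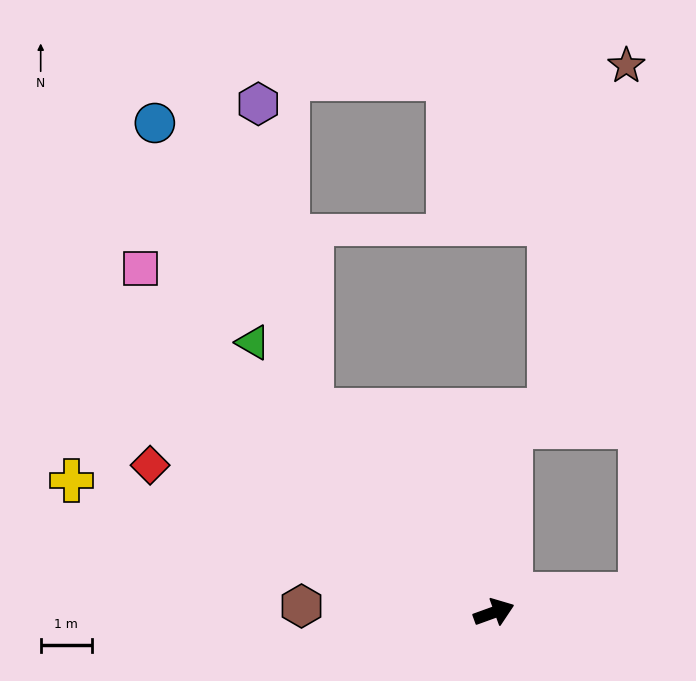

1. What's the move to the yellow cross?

turn left 143°, forward 8.6 m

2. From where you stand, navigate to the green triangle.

turn left 112°, forward 7.1 m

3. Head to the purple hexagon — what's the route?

blocked — turn left 112°, forward 5.3 m, then turn right 32°, forward 6.1 m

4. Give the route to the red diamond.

turn left 137°, forward 7.3 m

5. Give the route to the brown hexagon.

turn left 158°, forward 3.8 m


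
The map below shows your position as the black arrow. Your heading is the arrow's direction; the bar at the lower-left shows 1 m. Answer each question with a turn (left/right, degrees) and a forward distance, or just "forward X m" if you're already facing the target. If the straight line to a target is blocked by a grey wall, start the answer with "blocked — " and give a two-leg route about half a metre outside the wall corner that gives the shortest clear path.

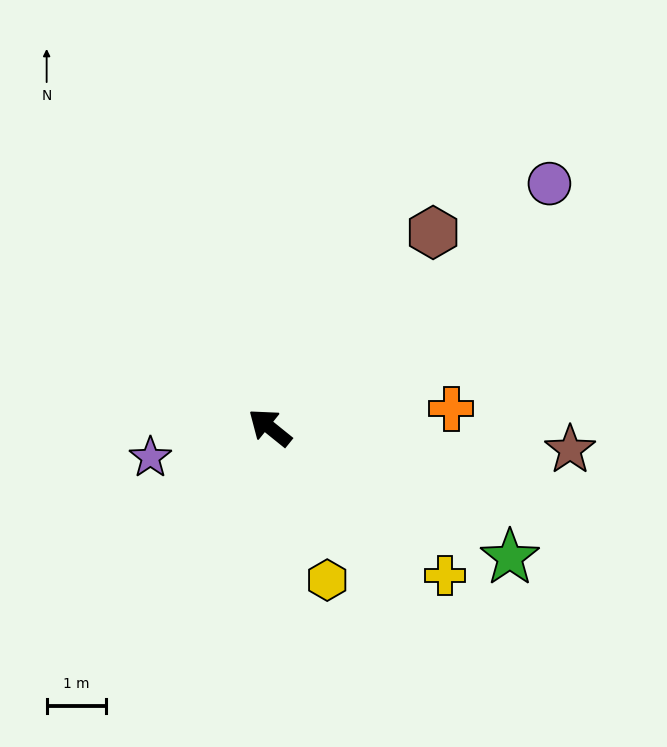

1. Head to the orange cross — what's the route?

turn right 135°, forward 3.1 m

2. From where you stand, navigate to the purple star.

turn left 53°, forward 2.1 m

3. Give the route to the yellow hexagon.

turn left 149°, forward 2.7 m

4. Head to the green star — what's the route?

turn right 170°, forward 4.6 m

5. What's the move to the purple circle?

turn right 100°, forward 6.2 m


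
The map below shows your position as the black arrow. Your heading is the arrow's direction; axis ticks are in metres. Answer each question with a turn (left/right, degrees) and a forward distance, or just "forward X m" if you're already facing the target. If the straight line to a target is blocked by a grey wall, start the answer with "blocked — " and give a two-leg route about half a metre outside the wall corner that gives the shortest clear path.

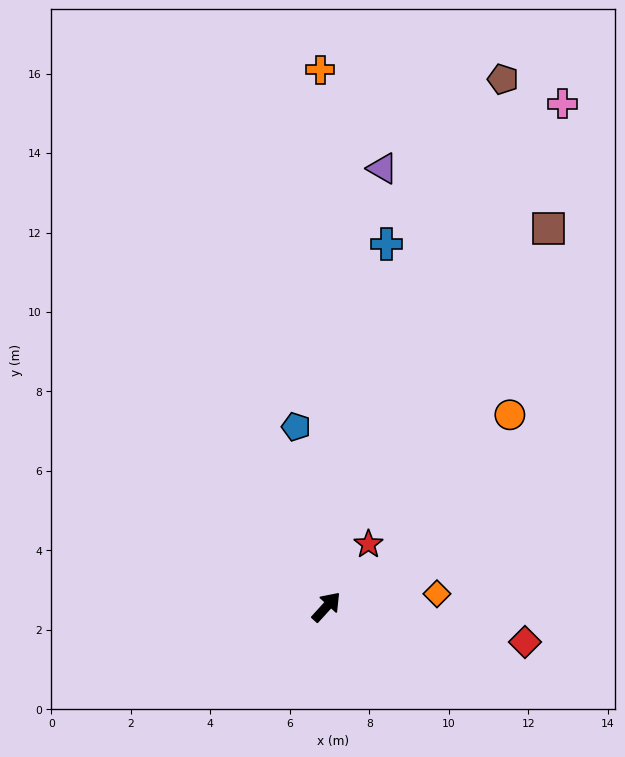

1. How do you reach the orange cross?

turn left 43°, forward 13.5 m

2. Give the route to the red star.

turn left 8°, forward 1.9 m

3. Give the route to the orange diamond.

turn right 41°, forward 2.8 m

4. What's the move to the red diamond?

turn right 58°, forward 5.1 m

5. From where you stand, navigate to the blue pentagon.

turn left 52°, forward 4.6 m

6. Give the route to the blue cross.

turn left 33°, forward 9.3 m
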